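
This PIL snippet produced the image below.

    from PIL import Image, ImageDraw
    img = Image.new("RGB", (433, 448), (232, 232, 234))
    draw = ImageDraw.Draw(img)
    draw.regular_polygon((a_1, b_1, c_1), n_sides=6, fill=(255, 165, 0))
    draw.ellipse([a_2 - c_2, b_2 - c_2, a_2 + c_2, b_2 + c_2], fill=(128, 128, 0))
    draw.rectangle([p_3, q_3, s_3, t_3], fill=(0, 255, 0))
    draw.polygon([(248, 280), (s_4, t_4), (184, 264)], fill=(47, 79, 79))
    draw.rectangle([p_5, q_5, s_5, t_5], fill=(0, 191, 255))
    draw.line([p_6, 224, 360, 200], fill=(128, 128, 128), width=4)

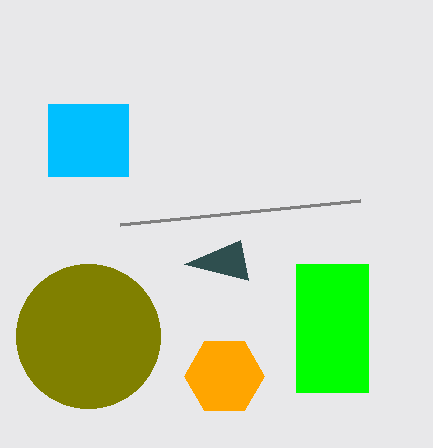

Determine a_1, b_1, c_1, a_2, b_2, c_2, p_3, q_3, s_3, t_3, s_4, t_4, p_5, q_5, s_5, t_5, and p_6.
a_1 = 224, b_1 = 376, c_1 = 40, a_2 = 88, b_2 = 336, c_2 = 72, p_3 = 296, q_3 = 264, s_3 = 368, t_3 = 392, s_4 = 240, t_4 = 240, p_5 = 48, q_5 = 104, s_5 = 128, t_5 = 176, p_6 = 120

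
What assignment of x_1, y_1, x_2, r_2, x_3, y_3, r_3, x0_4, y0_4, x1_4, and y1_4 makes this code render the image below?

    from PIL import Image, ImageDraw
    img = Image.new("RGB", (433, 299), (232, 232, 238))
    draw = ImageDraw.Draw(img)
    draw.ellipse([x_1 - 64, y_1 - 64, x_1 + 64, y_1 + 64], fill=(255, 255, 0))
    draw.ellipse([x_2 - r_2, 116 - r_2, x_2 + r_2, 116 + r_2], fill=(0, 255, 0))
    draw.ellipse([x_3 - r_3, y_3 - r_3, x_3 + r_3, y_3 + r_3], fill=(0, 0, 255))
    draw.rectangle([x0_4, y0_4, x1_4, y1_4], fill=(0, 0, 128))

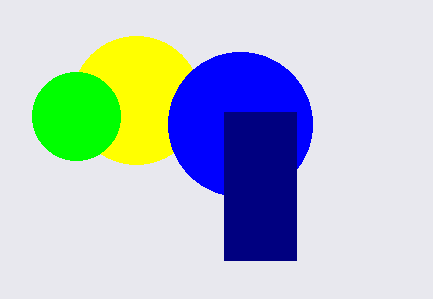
x_1 = 136
y_1 = 100
x_2 = 76
r_2 = 44
x_3 = 240
y_3 = 124
r_3 = 72
x0_4 = 224
y0_4 = 112
x1_4 = 296
y1_4 = 260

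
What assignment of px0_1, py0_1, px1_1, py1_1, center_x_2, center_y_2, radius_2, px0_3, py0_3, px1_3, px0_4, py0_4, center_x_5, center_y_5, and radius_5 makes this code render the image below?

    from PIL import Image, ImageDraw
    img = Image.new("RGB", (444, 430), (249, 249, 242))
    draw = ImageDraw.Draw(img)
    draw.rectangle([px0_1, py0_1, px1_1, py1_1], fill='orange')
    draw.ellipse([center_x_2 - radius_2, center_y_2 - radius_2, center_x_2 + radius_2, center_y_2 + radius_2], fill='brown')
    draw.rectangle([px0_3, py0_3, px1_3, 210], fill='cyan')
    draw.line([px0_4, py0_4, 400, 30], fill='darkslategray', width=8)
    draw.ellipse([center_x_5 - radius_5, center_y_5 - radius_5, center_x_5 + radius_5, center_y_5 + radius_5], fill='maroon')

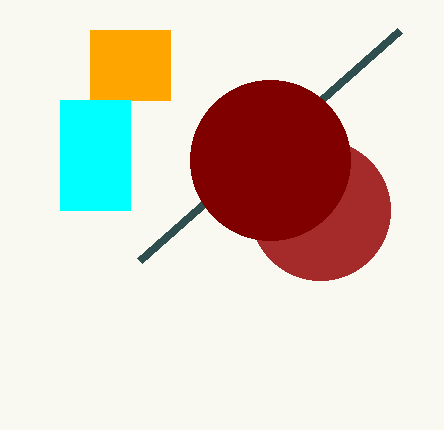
px0_1 = 90, py0_1 = 30, px1_1 = 170, py1_1 = 100, center_x_2 = 320, center_y_2 = 210, radius_2 = 70, px0_3 = 60, py0_3 = 100, px1_3 = 130, px0_4 = 140, py0_4 = 260, center_x_5 = 270, center_y_5 = 160, radius_5 = 80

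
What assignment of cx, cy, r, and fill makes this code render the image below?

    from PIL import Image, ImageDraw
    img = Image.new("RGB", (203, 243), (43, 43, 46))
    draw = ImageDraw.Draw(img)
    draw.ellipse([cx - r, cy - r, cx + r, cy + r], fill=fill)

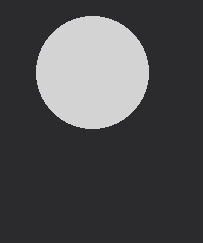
cx = 92
cy = 72
r = 56
fill = 'lightgray'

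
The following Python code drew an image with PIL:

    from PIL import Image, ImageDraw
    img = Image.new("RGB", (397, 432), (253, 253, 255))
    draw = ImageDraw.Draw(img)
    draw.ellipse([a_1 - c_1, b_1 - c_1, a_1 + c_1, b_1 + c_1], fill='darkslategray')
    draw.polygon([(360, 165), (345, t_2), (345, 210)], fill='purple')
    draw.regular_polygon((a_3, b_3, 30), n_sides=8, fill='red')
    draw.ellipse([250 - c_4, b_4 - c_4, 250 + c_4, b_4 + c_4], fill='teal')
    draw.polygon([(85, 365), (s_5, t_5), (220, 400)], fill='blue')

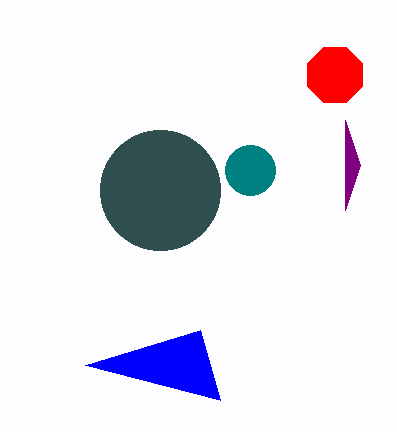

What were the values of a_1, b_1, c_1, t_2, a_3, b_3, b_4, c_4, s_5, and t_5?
a_1 = 160
b_1 = 190
c_1 = 60
t_2 = 120
a_3 = 335
b_3 = 75
b_4 = 170
c_4 = 25
s_5 = 200
t_5 = 330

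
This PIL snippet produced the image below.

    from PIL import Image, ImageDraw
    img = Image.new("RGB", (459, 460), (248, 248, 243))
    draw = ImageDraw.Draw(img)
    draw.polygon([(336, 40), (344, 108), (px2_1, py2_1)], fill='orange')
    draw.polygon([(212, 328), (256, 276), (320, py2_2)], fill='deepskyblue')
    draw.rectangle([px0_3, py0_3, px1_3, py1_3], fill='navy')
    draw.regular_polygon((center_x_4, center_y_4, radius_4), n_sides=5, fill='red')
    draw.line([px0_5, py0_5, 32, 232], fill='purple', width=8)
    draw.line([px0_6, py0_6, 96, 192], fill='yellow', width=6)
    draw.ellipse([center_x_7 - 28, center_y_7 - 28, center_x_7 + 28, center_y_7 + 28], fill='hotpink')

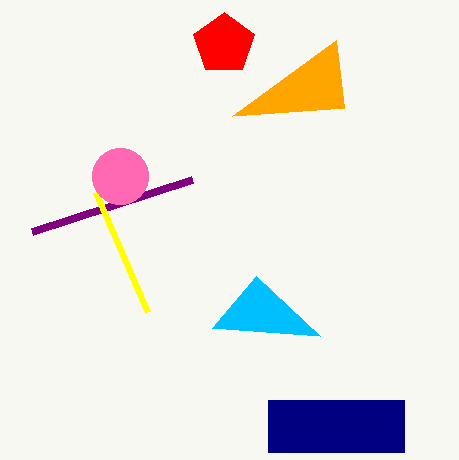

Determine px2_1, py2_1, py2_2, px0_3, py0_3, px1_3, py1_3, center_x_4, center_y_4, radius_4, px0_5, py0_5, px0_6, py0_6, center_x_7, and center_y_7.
px2_1 = 232; py2_1 = 116; py2_2 = 336; px0_3 = 268; py0_3 = 400; px1_3 = 404; py1_3 = 452; center_x_4 = 224; center_y_4 = 44; radius_4 = 32; px0_5 = 192; py0_5 = 180; px0_6 = 148; py0_6 = 312; center_x_7 = 120; center_y_7 = 176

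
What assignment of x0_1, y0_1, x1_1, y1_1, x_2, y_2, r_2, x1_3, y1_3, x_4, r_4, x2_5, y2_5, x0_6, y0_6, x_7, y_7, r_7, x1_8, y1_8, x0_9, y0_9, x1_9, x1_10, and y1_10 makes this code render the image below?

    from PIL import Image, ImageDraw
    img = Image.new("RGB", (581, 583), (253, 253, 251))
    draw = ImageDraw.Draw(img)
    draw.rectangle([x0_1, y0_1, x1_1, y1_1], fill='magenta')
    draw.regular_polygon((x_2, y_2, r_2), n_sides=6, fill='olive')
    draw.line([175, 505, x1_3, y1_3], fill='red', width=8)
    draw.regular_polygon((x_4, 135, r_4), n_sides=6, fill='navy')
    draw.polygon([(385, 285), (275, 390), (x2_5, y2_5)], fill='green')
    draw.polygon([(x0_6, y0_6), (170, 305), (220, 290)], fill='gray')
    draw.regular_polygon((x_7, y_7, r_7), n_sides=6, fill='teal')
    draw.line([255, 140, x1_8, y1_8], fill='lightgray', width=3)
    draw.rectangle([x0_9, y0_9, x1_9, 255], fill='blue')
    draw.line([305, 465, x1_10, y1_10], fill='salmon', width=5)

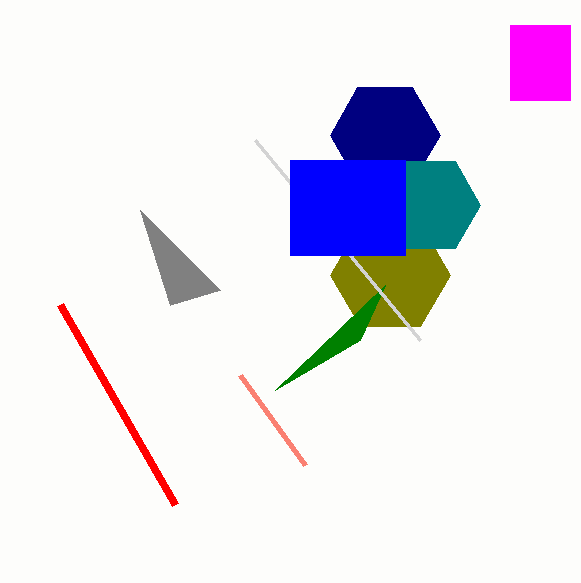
x0_1 = 510, y0_1 = 25, x1_1 = 570, y1_1 = 100, x_2 = 390, y_2 = 275, r_2 = 60, x1_3 = 60, y1_3 = 305, x_4 = 385, r_4 = 55, x2_5 = 360, y2_5 = 340, x0_6 = 140, y0_6 = 210, x_7 = 430, y_7 = 205, r_7 = 50, x1_8 = 420, y1_8 = 340, x0_9 = 290, y0_9 = 160, x1_9 = 405, x1_10 = 240, y1_10 = 375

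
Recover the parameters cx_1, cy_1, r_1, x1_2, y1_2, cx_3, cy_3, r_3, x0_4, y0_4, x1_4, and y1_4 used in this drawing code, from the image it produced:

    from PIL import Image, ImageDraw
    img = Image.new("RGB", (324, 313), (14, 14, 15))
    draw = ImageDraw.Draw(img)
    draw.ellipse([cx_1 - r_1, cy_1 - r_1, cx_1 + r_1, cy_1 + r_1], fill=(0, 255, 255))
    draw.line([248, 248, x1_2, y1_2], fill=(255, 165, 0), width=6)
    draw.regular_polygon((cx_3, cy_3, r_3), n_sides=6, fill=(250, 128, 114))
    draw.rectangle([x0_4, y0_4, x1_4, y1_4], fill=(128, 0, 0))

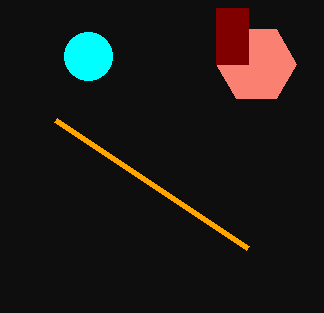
cx_1 = 88, cy_1 = 56, r_1 = 24, x1_2 = 56, y1_2 = 120, cx_3 = 256, cy_3 = 64, r_3 = 40, x0_4 = 216, y0_4 = 8, x1_4 = 248, y1_4 = 64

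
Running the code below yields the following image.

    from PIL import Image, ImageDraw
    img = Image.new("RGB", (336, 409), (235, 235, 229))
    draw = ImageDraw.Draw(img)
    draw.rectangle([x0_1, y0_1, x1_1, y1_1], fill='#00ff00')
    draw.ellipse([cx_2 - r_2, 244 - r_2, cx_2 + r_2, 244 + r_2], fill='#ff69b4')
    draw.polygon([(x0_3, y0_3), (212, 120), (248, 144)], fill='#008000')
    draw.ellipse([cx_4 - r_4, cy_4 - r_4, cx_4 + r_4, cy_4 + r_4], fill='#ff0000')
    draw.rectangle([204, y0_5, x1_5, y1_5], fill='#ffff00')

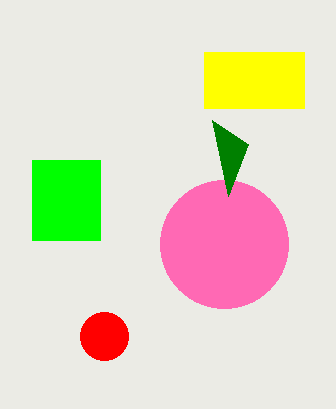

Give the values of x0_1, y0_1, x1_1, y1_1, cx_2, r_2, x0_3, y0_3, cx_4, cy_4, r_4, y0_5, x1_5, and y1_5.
x0_1 = 32, y0_1 = 160, x1_1 = 100, y1_1 = 240, cx_2 = 224, r_2 = 64, x0_3 = 228, y0_3 = 196, cx_4 = 104, cy_4 = 336, r_4 = 24, y0_5 = 52, x1_5 = 304, y1_5 = 108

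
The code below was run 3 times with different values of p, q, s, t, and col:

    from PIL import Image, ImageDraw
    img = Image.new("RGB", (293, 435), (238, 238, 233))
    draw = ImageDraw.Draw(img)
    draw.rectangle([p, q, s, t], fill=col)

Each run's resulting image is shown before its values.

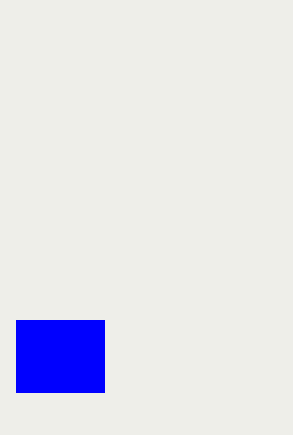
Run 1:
p = 16
q = 320
s = 104
t = 392
col = 'blue'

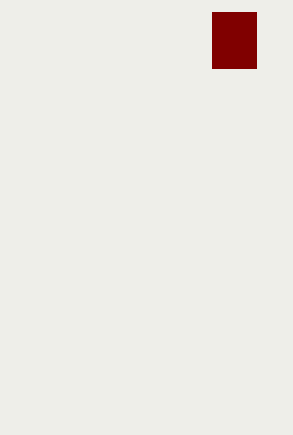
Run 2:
p = 212, q = 12, s = 256, t = 68, col = 'maroon'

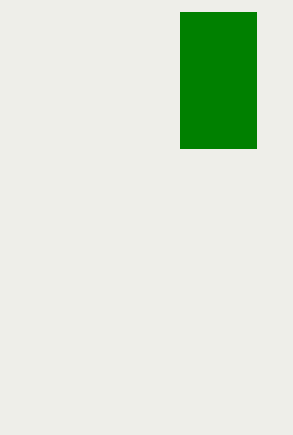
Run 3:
p = 180, q = 12, s = 256, t = 148, col = 'green'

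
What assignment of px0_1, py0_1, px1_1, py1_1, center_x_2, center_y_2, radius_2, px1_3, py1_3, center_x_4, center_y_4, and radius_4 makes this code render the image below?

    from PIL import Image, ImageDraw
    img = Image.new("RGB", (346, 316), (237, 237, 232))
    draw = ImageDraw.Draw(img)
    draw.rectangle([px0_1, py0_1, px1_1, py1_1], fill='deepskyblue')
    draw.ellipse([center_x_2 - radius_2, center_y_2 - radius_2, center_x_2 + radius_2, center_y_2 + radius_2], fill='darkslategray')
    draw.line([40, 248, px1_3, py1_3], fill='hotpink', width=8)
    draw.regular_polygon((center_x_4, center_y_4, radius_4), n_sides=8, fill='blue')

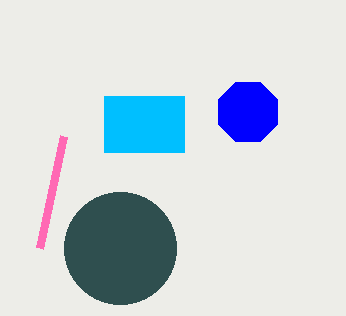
px0_1 = 104
py0_1 = 96
px1_1 = 184
py1_1 = 152
center_x_2 = 120
center_y_2 = 248
radius_2 = 56
px1_3 = 64
py1_3 = 136
center_x_4 = 248
center_y_4 = 112
radius_4 = 32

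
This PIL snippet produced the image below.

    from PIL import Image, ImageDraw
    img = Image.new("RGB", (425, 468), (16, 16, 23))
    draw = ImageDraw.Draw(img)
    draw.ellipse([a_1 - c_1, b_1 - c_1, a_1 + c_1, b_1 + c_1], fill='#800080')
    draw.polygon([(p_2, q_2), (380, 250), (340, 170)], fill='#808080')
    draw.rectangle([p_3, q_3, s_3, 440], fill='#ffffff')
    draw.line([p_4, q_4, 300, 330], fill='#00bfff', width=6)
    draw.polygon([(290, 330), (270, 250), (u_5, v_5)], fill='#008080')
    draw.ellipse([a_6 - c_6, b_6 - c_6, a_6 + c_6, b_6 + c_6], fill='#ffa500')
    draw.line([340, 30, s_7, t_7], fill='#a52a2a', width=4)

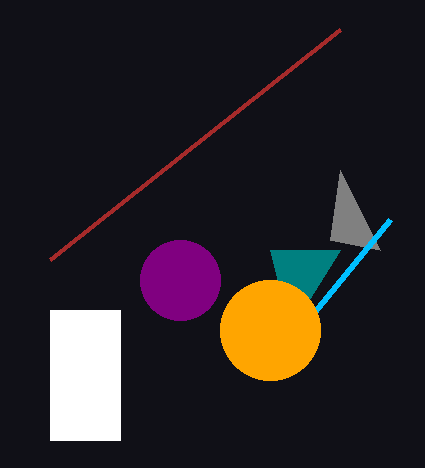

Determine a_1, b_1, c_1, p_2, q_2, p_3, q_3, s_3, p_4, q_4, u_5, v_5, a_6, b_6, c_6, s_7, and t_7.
a_1 = 180, b_1 = 280, c_1 = 40, p_2 = 330, q_2 = 240, p_3 = 50, q_3 = 310, s_3 = 120, p_4 = 390, q_4 = 220, u_5 = 340, v_5 = 250, a_6 = 270, b_6 = 330, c_6 = 50, s_7 = 50, t_7 = 260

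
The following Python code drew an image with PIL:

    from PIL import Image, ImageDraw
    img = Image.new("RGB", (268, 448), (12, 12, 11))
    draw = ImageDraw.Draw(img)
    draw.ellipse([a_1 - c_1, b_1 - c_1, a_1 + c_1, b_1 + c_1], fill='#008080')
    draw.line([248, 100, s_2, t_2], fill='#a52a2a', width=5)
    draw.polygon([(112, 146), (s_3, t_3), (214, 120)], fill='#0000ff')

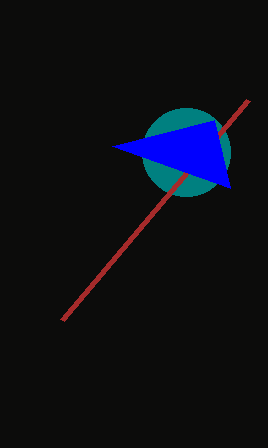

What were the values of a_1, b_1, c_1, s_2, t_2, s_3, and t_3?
a_1 = 186; b_1 = 152; c_1 = 44; s_2 = 62; t_2 = 320; s_3 = 230; t_3 = 188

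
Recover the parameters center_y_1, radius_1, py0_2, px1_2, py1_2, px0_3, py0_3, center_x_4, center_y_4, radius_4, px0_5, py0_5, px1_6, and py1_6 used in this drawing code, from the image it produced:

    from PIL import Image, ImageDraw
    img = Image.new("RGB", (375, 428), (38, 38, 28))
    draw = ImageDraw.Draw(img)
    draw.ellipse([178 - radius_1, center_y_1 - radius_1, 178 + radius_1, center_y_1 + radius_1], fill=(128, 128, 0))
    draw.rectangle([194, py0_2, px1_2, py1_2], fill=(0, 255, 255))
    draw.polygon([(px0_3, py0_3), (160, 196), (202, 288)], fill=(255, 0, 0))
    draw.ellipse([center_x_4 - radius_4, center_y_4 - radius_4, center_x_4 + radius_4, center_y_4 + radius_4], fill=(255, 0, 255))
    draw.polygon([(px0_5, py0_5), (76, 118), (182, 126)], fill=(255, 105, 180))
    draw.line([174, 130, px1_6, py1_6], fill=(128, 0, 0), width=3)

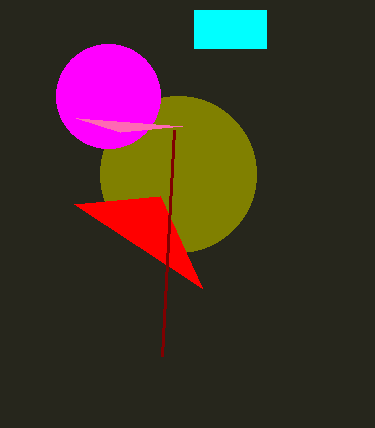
center_y_1 = 174
radius_1 = 78
py0_2 = 10
px1_2 = 266
py1_2 = 48
px0_3 = 74
py0_3 = 204
center_x_4 = 108
center_y_4 = 96
radius_4 = 52
px0_5 = 120
py0_5 = 132
px1_6 = 162
py1_6 = 356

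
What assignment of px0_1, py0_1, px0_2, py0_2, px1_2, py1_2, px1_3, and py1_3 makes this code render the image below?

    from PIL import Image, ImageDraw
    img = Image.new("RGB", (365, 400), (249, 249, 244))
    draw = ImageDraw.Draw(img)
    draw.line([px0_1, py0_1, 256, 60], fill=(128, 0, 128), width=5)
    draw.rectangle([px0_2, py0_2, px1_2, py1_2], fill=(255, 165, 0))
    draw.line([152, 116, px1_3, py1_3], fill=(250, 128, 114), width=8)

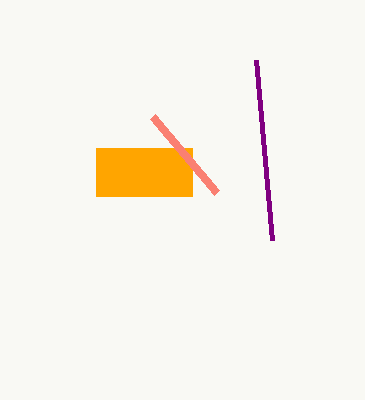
px0_1 = 272, py0_1 = 240, px0_2 = 96, py0_2 = 148, px1_2 = 192, py1_2 = 196, px1_3 = 216, py1_3 = 192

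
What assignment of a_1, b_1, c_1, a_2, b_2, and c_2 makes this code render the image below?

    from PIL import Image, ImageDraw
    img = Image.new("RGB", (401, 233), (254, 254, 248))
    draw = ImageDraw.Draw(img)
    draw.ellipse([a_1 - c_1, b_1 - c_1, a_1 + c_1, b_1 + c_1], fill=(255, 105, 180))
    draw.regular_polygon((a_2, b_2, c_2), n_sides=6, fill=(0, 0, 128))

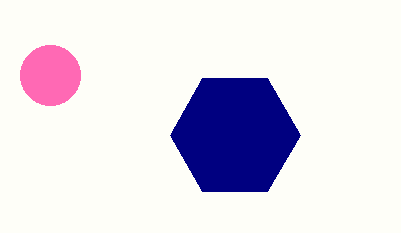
a_1 = 50
b_1 = 75
c_1 = 30
a_2 = 235
b_2 = 135
c_2 = 65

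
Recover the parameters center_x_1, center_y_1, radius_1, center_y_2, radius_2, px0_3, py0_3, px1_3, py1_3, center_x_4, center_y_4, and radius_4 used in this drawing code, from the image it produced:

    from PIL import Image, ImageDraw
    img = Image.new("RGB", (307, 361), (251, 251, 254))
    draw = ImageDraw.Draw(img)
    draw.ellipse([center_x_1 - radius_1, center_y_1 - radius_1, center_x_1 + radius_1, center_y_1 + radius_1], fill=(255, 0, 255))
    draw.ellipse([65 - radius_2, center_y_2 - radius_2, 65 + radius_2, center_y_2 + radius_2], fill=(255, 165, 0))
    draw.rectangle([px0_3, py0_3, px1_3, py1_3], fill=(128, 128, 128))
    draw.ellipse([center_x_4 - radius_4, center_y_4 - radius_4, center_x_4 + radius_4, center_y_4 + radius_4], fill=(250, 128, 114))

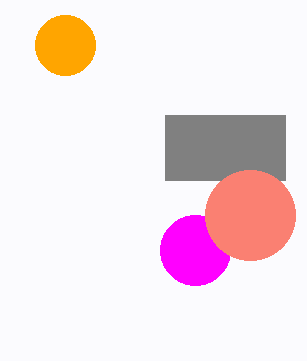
center_x_1 = 195; center_y_1 = 250; radius_1 = 35; center_y_2 = 45; radius_2 = 30; px0_3 = 165; py0_3 = 115; px1_3 = 285; py1_3 = 180; center_x_4 = 250; center_y_4 = 215; radius_4 = 45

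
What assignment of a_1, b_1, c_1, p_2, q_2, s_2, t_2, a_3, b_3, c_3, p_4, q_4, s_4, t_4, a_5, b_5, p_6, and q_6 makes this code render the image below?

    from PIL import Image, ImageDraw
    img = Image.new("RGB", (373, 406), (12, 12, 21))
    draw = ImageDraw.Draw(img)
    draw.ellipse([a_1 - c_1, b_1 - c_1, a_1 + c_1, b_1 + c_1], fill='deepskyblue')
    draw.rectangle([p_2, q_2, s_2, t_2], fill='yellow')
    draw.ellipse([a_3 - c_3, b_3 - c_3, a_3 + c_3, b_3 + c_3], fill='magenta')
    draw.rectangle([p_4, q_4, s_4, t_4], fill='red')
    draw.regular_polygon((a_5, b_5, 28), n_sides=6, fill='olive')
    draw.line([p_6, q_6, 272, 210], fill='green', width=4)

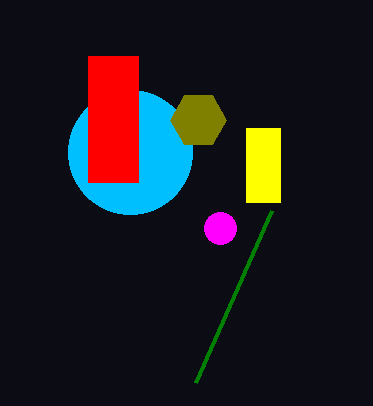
a_1 = 130
b_1 = 152
c_1 = 62
p_2 = 246
q_2 = 128
s_2 = 280
t_2 = 202
a_3 = 220
b_3 = 228
c_3 = 16
p_4 = 88
q_4 = 56
s_4 = 138
t_4 = 182
a_5 = 198
b_5 = 120
p_6 = 196
q_6 = 382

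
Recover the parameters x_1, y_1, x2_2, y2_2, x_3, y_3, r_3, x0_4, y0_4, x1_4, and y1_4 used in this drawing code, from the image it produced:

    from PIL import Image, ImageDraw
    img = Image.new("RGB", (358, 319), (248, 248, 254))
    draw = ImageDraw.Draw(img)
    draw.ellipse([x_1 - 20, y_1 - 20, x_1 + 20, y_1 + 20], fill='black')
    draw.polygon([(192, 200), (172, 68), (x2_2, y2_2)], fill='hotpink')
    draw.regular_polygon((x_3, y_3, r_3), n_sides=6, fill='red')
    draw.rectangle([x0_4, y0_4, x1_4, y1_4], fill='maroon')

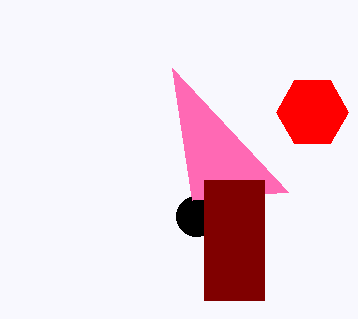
x_1 = 196
y_1 = 216
x2_2 = 288
y2_2 = 192
x_3 = 312
y_3 = 112
r_3 = 36
x0_4 = 204
y0_4 = 180
x1_4 = 264
y1_4 = 300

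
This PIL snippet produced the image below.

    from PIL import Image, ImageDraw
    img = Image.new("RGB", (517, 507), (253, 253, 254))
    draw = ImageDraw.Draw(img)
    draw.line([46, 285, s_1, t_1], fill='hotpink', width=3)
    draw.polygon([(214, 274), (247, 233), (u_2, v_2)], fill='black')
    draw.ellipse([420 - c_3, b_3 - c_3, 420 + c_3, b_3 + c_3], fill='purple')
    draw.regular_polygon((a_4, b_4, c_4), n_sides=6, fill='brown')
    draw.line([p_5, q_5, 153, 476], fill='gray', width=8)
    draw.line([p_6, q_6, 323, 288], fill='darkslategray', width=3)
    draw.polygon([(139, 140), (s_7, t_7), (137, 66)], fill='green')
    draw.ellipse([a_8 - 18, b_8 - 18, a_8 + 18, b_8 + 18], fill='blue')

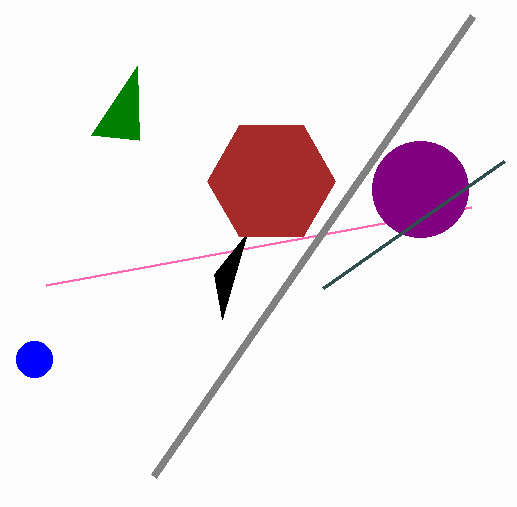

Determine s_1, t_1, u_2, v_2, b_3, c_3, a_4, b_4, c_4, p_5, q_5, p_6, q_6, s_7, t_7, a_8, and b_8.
s_1 = 471, t_1 = 207, u_2 = 222, v_2 = 319, b_3 = 189, c_3 = 48, a_4 = 271, b_4 = 181, c_4 = 64, p_5 = 472, q_5 = 16, p_6 = 504, q_6 = 161, s_7 = 91, t_7 = 135, a_8 = 34, b_8 = 359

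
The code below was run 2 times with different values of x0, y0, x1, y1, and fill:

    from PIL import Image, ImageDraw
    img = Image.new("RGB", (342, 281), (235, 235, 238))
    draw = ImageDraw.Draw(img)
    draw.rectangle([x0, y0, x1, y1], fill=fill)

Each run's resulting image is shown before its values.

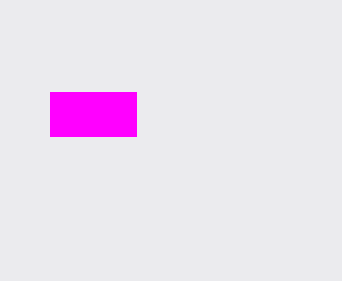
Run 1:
x0 = 50, y0 = 92, x1 = 136, y1 = 136, fill = 'magenta'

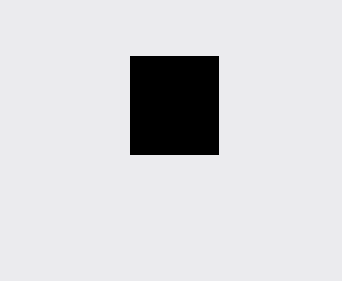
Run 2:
x0 = 130
y0 = 56
x1 = 218
y1 = 154
fill = 'black'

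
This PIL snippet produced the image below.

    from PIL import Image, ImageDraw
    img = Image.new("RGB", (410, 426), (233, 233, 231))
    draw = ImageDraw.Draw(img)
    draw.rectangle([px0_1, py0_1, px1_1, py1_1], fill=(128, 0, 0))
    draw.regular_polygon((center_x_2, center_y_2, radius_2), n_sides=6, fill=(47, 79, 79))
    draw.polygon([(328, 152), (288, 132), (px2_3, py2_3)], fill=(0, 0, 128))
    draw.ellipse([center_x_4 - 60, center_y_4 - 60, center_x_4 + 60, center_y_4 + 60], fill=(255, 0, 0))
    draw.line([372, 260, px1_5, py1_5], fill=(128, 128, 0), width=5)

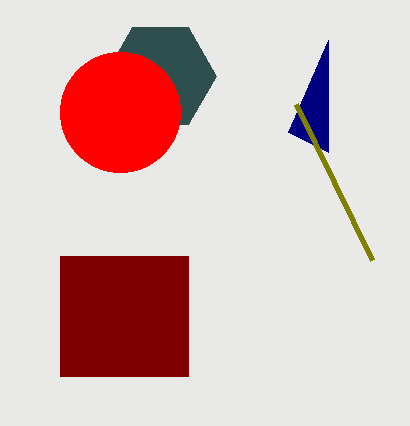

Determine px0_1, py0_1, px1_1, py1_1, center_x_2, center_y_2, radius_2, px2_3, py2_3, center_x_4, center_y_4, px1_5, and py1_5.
px0_1 = 60; py0_1 = 256; px1_1 = 188; py1_1 = 376; center_x_2 = 160; center_y_2 = 76; radius_2 = 56; px2_3 = 328; py2_3 = 40; center_x_4 = 120; center_y_4 = 112; px1_5 = 296; py1_5 = 104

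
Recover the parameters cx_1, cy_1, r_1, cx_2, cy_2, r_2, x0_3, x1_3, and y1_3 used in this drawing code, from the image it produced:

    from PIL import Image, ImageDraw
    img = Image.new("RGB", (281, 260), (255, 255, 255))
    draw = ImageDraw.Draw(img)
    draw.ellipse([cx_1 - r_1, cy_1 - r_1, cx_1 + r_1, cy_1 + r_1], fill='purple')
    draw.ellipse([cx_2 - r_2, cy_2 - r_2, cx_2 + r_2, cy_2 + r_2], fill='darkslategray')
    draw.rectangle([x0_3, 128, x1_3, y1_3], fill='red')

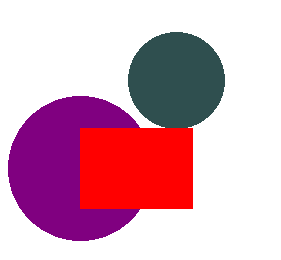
cx_1 = 80, cy_1 = 168, r_1 = 72, cx_2 = 176, cy_2 = 80, r_2 = 48, x0_3 = 80, x1_3 = 192, y1_3 = 208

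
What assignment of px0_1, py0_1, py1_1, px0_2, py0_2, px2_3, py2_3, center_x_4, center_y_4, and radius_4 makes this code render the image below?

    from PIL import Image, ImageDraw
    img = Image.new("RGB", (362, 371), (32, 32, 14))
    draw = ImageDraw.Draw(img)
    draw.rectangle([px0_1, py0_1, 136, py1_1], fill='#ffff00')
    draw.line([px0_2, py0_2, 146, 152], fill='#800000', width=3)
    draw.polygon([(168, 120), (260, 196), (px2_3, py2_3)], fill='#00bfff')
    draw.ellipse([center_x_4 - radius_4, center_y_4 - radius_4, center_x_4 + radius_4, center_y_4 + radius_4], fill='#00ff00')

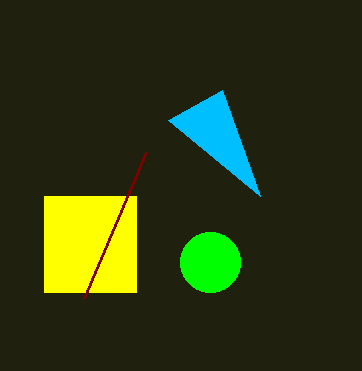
px0_1 = 44
py0_1 = 196
py1_1 = 292
px0_2 = 84
py0_2 = 298
px2_3 = 222
py2_3 = 90
center_x_4 = 210
center_y_4 = 262
radius_4 = 30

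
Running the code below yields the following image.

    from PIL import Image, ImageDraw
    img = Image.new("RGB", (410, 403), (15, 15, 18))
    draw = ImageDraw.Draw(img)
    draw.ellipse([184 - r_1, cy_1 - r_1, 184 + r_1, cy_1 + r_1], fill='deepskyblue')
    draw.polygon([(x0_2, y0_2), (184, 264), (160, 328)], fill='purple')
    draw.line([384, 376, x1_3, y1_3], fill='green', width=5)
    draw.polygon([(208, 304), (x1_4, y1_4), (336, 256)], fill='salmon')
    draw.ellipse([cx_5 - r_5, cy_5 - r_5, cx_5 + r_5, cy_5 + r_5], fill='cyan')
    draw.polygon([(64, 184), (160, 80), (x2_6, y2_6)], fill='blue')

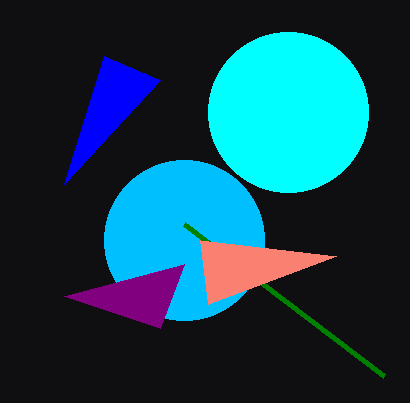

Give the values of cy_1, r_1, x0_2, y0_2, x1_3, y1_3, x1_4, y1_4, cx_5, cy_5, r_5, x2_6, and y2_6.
cy_1 = 240; r_1 = 80; x0_2 = 64; y0_2 = 296; x1_3 = 184; y1_3 = 224; x1_4 = 200; y1_4 = 240; cx_5 = 288; cy_5 = 112; r_5 = 80; x2_6 = 104; y2_6 = 56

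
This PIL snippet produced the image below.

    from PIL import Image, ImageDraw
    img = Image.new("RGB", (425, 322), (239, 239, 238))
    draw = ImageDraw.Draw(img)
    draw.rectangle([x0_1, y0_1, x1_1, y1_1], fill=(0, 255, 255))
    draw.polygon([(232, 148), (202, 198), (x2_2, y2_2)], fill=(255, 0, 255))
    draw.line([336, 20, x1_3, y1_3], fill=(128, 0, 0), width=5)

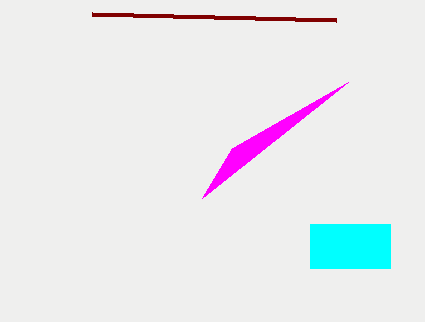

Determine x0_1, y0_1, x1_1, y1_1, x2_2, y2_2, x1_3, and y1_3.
x0_1 = 310, y0_1 = 224, x1_1 = 390, y1_1 = 268, x2_2 = 348, y2_2 = 82, x1_3 = 92, y1_3 = 14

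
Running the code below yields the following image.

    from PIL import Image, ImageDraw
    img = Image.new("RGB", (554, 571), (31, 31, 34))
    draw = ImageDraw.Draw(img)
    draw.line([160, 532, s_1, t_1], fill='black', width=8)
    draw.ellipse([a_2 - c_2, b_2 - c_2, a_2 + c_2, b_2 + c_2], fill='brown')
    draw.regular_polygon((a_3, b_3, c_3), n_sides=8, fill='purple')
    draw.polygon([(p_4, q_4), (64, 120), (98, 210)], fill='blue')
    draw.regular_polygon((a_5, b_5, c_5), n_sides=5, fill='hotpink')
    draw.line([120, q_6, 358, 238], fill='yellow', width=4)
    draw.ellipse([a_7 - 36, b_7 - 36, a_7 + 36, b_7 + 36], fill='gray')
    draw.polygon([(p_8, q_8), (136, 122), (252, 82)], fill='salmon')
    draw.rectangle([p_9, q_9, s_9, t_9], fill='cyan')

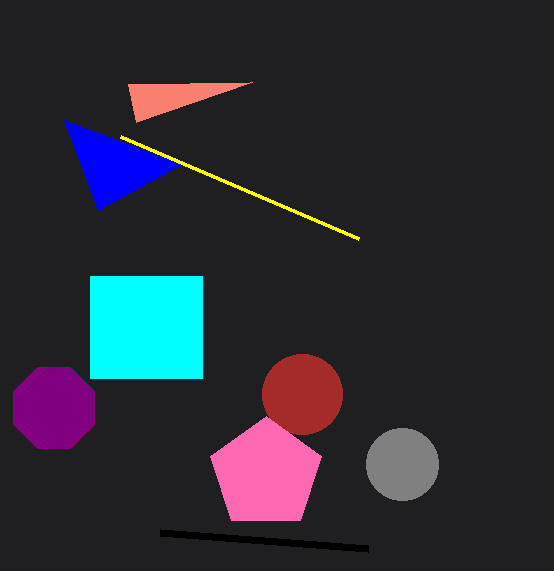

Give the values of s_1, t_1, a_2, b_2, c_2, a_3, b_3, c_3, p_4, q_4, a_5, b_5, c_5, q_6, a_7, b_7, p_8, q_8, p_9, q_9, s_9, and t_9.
s_1 = 368; t_1 = 548; a_2 = 302; b_2 = 394; c_2 = 40; a_3 = 54; b_3 = 408; c_3 = 44; p_4 = 182; q_4 = 164; a_5 = 266; b_5 = 474; c_5 = 58; q_6 = 136; a_7 = 402; b_7 = 464; p_8 = 128; q_8 = 84; p_9 = 90; q_9 = 276; s_9 = 202; t_9 = 378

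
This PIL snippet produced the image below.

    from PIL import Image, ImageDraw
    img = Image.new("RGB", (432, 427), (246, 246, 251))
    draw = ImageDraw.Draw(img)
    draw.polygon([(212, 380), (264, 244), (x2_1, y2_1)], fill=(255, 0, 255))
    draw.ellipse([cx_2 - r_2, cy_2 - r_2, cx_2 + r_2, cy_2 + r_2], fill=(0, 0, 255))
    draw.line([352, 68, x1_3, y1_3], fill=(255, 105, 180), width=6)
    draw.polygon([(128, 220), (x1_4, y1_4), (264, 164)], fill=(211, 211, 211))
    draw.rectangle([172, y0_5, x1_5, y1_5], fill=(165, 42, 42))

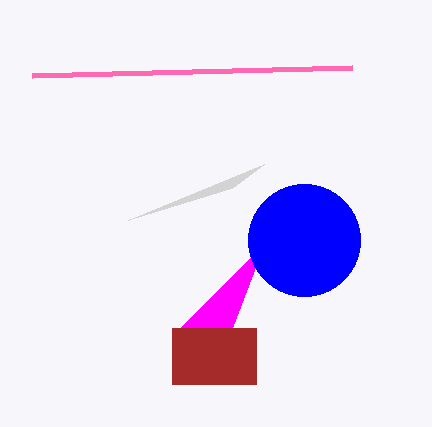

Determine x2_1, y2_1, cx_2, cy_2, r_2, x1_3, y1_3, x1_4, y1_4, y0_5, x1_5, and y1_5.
x2_1 = 180
y2_1 = 328
cx_2 = 304
cy_2 = 240
r_2 = 56
x1_3 = 32
y1_3 = 76
x1_4 = 232
y1_4 = 188
y0_5 = 328
x1_5 = 256
y1_5 = 384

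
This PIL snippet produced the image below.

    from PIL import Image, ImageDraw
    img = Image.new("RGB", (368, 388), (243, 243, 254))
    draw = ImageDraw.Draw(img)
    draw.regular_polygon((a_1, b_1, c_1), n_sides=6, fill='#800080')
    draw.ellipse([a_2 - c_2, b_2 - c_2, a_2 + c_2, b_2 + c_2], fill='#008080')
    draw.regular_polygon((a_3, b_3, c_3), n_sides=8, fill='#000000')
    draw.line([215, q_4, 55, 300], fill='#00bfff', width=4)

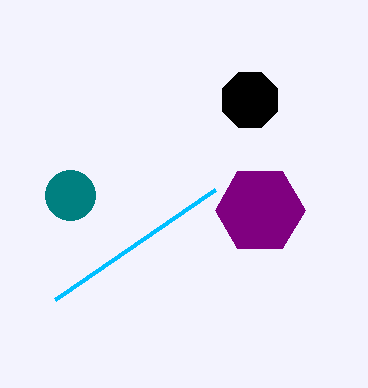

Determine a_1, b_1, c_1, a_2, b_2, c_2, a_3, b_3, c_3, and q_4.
a_1 = 260; b_1 = 210; c_1 = 45; a_2 = 70; b_2 = 195; c_2 = 25; a_3 = 250; b_3 = 100; c_3 = 30; q_4 = 190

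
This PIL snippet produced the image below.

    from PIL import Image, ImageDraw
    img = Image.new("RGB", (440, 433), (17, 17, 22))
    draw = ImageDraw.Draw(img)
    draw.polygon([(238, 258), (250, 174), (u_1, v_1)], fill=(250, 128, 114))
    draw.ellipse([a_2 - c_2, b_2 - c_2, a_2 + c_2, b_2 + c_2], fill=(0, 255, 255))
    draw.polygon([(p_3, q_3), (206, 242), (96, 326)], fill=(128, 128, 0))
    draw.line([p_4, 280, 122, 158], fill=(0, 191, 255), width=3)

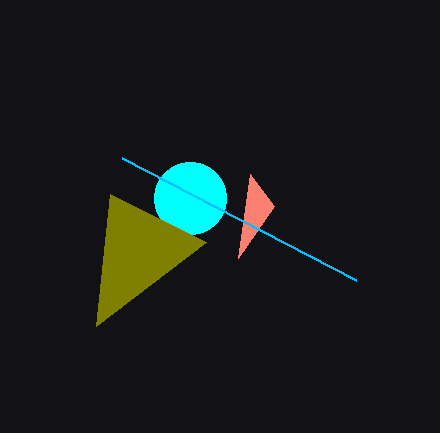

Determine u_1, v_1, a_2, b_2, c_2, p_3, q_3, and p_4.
u_1 = 274, v_1 = 206, a_2 = 190, b_2 = 198, c_2 = 36, p_3 = 110, q_3 = 194, p_4 = 356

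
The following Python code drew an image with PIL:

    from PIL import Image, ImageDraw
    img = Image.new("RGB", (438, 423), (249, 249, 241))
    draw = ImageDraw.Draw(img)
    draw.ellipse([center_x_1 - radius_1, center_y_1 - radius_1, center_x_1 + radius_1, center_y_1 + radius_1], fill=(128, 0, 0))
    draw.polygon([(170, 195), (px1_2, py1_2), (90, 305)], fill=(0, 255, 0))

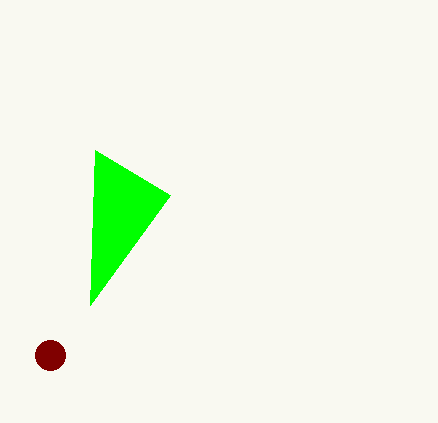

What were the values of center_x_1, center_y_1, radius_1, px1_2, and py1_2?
center_x_1 = 50, center_y_1 = 355, radius_1 = 15, px1_2 = 95, py1_2 = 150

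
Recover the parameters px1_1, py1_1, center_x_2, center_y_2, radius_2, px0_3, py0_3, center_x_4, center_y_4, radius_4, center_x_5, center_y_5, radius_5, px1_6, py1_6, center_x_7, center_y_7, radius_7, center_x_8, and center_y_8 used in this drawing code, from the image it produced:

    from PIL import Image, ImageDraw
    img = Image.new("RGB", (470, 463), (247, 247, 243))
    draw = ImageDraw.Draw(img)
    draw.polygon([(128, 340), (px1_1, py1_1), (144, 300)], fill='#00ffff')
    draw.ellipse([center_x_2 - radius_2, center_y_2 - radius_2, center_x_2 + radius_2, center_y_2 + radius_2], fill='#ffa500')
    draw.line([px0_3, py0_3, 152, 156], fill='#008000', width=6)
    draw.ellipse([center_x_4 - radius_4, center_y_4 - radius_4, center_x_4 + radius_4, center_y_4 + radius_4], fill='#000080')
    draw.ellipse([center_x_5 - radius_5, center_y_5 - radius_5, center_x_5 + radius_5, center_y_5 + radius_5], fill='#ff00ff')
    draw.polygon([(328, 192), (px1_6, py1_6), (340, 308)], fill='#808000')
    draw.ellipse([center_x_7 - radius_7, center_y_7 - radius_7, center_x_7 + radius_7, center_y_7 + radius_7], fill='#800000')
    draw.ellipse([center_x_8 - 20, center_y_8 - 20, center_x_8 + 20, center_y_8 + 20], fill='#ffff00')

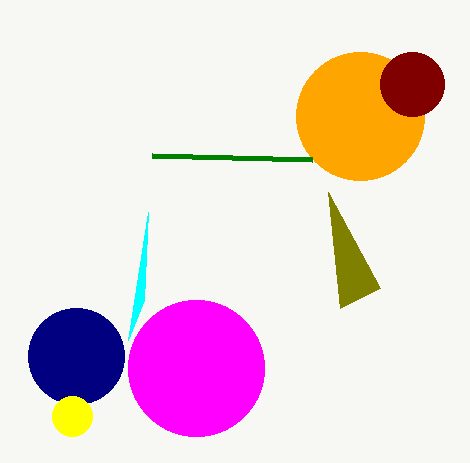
px1_1 = 148, py1_1 = 212, center_x_2 = 360, center_y_2 = 116, radius_2 = 64, px0_3 = 312, py0_3 = 160, center_x_4 = 76, center_y_4 = 356, radius_4 = 48, center_x_5 = 196, center_y_5 = 368, radius_5 = 68, px1_6 = 380, py1_6 = 288, center_x_7 = 412, center_y_7 = 84, radius_7 = 32, center_x_8 = 72, center_y_8 = 416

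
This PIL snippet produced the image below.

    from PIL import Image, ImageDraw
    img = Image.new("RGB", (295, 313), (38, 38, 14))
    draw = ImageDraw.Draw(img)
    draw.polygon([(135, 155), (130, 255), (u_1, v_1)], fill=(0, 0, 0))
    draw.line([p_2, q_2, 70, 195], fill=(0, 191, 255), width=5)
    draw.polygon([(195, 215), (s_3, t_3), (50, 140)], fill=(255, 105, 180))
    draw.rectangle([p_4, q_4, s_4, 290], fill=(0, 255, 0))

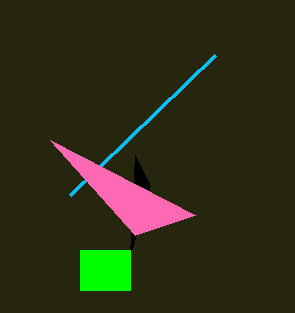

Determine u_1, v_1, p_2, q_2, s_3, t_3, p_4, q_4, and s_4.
u_1 = 150, v_1 = 185, p_2 = 215, q_2 = 55, s_3 = 135, t_3 = 235, p_4 = 80, q_4 = 250, s_4 = 130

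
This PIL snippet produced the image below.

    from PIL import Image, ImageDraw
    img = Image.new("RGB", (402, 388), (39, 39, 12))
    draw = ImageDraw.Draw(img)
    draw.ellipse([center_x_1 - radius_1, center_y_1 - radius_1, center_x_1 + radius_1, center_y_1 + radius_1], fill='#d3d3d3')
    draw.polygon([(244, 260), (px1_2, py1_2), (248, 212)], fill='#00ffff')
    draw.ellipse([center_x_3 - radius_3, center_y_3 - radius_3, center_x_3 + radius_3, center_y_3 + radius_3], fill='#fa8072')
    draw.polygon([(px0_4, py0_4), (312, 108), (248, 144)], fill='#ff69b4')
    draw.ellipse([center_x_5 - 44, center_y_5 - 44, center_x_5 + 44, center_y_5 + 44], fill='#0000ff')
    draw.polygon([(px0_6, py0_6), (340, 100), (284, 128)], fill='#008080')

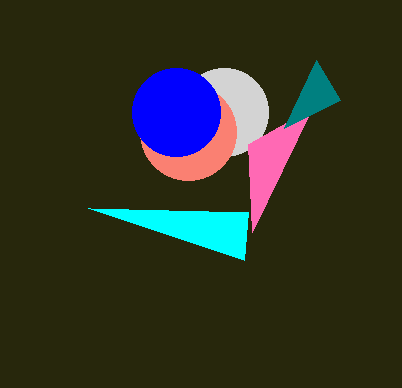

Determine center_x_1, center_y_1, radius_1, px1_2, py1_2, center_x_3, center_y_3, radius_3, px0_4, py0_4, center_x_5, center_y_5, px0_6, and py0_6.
center_x_1 = 224; center_y_1 = 112; radius_1 = 44; px1_2 = 88; py1_2 = 208; center_x_3 = 188; center_y_3 = 132; radius_3 = 48; px0_4 = 252; py0_4 = 232; center_x_5 = 176; center_y_5 = 112; px0_6 = 316; py0_6 = 60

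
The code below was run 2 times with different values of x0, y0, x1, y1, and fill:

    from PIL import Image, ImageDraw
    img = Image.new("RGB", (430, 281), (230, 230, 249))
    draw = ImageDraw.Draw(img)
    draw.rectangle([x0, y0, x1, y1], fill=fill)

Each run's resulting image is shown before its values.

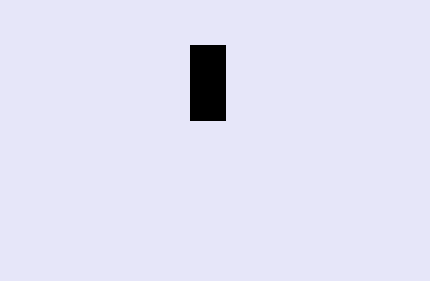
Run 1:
x0 = 190
y0 = 45
x1 = 225
y1 = 120
fill = 'black'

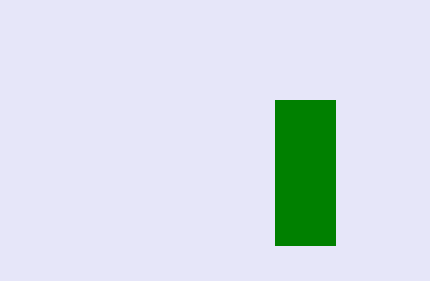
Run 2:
x0 = 275
y0 = 100
x1 = 335
y1 = 245
fill = 'green'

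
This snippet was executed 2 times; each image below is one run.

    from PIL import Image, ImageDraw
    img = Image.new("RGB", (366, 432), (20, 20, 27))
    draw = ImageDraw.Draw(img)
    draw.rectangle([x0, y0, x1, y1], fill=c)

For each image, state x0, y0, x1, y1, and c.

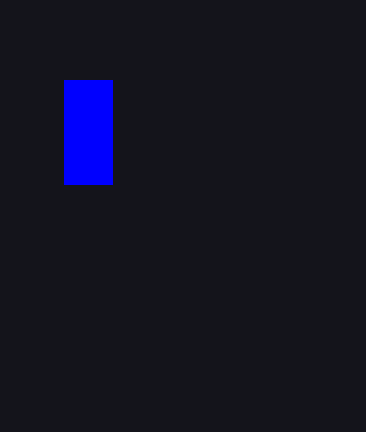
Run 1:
x0 = 64, y0 = 80, x1 = 112, y1 = 184, c = 'blue'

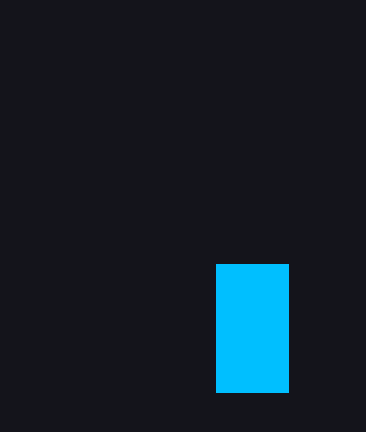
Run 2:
x0 = 216; y0 = 264; x1 = 288; y1 = 392; c = 'deepskyblue'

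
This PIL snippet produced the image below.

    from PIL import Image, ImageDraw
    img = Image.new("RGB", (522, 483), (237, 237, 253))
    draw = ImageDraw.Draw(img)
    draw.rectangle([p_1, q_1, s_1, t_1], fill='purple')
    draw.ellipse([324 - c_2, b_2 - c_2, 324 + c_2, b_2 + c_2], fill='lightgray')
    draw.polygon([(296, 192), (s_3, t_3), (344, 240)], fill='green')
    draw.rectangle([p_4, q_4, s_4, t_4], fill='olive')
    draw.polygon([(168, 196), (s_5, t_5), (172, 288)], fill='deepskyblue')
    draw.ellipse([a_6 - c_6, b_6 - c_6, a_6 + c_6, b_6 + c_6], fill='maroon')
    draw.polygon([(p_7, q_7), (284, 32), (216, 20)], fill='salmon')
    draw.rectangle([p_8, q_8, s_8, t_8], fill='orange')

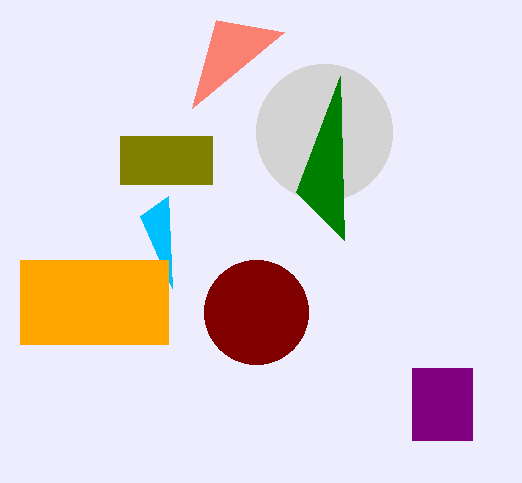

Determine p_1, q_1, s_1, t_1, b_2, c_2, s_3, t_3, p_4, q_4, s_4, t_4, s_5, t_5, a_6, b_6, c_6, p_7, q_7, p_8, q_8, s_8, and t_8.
p_1 = 412, q_1 = 368, s_1 = 472, t_1 = 440, b_2 = 132, c_2 = 68, s_3 = 340, t_3 = 76, p_4 = 120, q_4 = 136, s_4 = 212, t_4 = 184, s_5 = 140, t_5 = 216, a_6 = 256, b_6 = 312, c_6 = 52, p_7 = 192, q_7 = 108, p_8 = 20, q_8 = 260, s_8 = 168, t_8 = 344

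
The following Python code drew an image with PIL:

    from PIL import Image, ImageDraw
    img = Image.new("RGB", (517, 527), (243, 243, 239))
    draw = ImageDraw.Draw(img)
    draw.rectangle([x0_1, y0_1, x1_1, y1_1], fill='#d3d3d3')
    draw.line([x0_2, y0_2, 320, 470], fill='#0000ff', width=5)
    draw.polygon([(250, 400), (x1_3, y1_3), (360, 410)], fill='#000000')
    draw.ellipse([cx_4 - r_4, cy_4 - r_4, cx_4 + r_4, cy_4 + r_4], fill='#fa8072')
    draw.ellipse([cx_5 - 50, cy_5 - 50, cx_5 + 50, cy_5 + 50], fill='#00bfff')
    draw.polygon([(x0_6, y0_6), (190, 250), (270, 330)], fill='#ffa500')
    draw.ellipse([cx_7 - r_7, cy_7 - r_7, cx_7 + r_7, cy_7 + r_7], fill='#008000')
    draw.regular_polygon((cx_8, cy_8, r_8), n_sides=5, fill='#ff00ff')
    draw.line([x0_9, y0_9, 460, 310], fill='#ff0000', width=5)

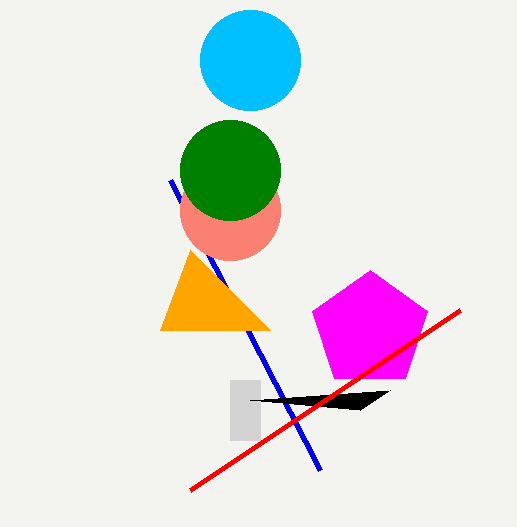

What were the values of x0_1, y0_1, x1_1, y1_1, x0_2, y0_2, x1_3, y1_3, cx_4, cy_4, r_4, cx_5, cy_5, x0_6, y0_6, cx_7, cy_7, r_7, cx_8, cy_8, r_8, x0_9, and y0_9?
x0_1 = 230; y0_1 = 380; x1_1 = 260; y1_1 = 440; x0_2 = 170; y0_2 = 180; x1_3 = 390; y1_3 = 390; cx_4 = 230; cy_4 = 210; r_4 = 50; cx_5 = 250; cy_5 = 60; x0_6 = 160; y0_6 = 330; cx_7 = 230; cy_7 = 170; r_7 = 50; cx_8 = 370; cy_8 = 330; r_8 = 60; x0_9 = 190; y0_9 = 490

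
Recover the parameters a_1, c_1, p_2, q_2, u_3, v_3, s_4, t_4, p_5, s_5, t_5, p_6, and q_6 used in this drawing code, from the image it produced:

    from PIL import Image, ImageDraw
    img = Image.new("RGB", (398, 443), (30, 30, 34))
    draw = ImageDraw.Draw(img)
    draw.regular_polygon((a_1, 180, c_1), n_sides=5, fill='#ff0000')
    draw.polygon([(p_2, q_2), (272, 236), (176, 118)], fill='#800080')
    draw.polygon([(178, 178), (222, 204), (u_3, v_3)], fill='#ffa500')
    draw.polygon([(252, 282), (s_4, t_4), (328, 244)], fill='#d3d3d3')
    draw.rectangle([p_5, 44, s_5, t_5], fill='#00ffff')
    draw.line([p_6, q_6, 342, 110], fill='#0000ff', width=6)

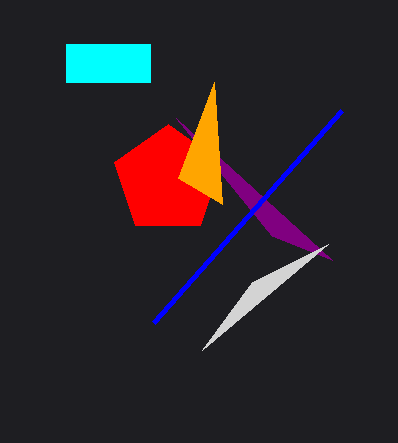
a_1 = 168; c_1 = 56; p_2 = 332; q_2 = 260; u_3 = 214; v_3 = 82; s_4 = 202; t_4 = 350; p_5 = 66; s_5 = 150; t_5 = 82; p_6 = 154; q_6 = 322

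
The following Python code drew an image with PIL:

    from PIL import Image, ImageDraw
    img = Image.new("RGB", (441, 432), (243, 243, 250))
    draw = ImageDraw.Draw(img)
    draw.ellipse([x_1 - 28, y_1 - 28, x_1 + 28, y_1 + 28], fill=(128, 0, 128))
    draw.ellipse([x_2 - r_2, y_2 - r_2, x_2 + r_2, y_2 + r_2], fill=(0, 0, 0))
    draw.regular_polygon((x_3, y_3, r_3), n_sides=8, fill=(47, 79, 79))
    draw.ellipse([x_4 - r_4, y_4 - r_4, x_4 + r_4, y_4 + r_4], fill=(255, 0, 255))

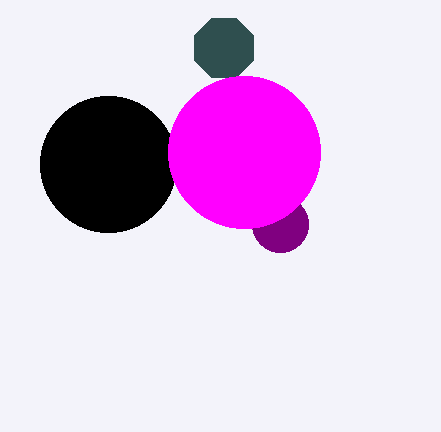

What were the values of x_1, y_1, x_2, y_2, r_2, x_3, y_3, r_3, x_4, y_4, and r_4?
x_1 = 280, y_1 = 224, x_2 = 108, y_2 = 164, r_2 = 68, x_3 = 224, y_3 = 48, r_3 = 32, x_4 = 244, y_4 = 152, r_4 = 76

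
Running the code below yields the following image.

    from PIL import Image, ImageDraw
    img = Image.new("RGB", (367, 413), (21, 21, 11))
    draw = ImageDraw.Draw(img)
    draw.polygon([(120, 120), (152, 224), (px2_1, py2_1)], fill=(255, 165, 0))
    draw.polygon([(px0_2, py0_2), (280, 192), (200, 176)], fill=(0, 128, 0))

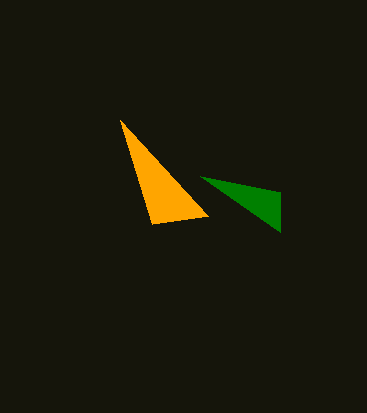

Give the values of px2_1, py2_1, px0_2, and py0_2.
px2_1 = 208; py2_1 = 216; px0_2 = 280; py0_2 = 232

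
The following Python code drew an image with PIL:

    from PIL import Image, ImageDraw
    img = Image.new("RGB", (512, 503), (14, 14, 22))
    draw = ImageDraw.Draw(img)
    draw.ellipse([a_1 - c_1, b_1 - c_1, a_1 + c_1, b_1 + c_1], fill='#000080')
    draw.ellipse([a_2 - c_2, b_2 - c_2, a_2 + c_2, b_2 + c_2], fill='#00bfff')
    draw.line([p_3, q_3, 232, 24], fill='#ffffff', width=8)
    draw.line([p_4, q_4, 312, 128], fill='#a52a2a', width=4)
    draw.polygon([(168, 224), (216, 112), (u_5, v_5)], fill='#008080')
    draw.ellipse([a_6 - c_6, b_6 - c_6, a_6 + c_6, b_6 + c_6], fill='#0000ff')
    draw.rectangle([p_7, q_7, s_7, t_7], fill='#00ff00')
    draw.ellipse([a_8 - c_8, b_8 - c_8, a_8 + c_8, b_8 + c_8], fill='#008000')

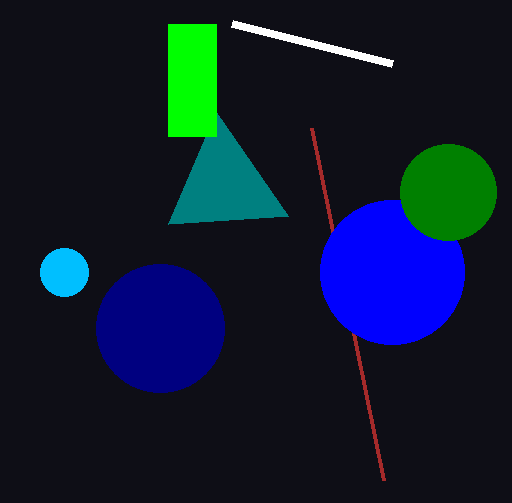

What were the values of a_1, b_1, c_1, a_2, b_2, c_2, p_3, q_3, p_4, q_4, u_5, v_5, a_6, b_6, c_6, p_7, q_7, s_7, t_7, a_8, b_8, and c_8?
a_1 = 160; b_1 = 328; c_1 = 64; a_2 = 64; b_2 = 272; c_2 = 24; p_3 = 392; q_3 = 64; p_4 = 384; q_4 = 480; u_5 = 288; v_5 = 216; a_6 = 392; b_6 = 272; c_6 = 72; p_7 = 168; q_7 = 24; s_7 = 216; t_7 = 136; a_8 = 448; b_8 = 192; c_8 = 48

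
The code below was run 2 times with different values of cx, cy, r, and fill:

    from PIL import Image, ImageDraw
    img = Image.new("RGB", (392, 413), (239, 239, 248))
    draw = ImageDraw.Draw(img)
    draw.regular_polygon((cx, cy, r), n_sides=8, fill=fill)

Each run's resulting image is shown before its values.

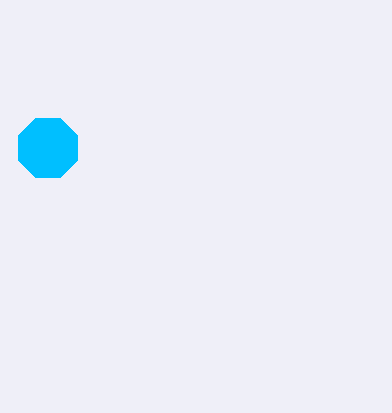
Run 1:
cx = 48; cy = 148; r = 32; fill = 'deepskyblue'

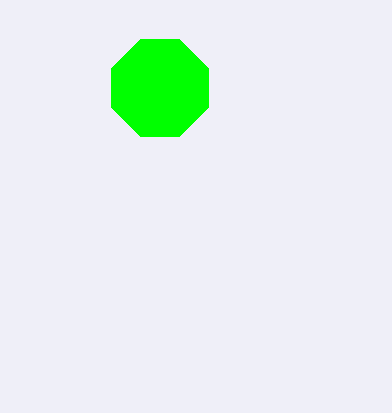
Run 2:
cx = 160
cy = 88
r = 52
fill = 'lime'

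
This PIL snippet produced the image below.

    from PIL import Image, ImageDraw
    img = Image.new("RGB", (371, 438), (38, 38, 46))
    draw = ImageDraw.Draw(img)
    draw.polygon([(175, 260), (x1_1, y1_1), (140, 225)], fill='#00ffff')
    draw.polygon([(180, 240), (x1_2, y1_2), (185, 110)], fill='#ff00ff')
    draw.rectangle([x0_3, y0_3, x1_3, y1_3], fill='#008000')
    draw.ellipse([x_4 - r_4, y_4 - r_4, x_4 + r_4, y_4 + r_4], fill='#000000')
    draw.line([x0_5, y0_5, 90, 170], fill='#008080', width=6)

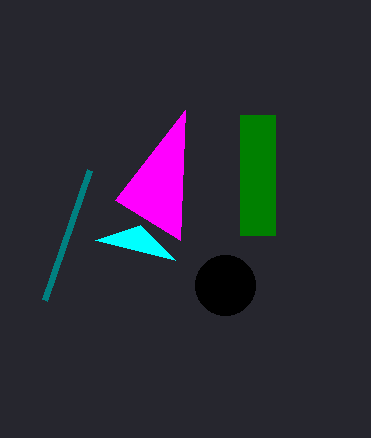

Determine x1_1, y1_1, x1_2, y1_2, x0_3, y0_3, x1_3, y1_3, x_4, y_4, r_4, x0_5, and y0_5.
x1_1 = 95; y1_1 = 240; x1_2 = 115; y1_2 = 200; x0_3 = 240; y0_3 = 115; x1_3 = 275; y1_3 = 235; x_4 = 225; y_4 = 285; r_4 = 30; x0_5 = 45; y0_5 = 300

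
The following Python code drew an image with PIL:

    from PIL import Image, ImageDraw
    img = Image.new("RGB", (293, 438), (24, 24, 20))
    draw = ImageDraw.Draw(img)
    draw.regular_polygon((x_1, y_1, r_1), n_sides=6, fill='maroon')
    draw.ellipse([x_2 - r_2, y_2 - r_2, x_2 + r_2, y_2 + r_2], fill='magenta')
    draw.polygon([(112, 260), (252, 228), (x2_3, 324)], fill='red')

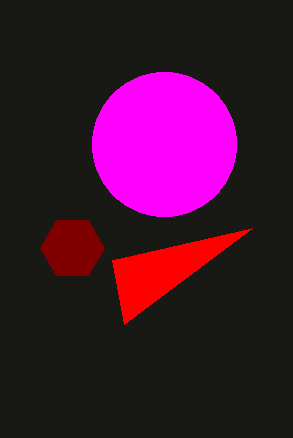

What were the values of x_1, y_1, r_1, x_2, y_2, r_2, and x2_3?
x_1 = 72; y_1 = 248; r_1 = 32; x_2 = 164; y_2 = 144; r_2 = 72; x2_3 = 124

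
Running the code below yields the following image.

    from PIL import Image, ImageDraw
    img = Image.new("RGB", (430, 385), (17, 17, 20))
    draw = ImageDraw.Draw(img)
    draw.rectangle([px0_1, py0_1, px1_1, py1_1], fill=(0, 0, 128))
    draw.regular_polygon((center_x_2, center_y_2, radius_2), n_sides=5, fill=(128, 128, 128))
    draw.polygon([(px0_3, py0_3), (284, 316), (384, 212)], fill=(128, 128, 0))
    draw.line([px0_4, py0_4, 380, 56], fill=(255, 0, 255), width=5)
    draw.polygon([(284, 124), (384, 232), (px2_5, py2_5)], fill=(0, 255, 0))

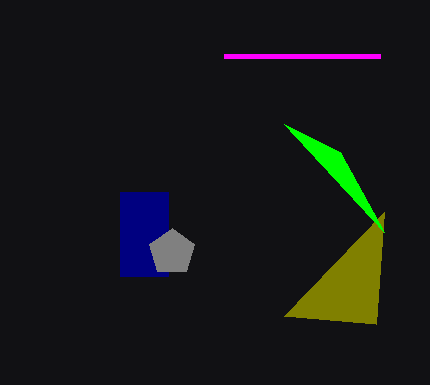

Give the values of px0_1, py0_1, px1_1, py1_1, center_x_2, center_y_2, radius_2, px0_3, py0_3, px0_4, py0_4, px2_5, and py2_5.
px0_1 = 120; py0_1 = 192; px1_1 = 168; py1_1 = 276; center_x_2 = 172; center_y_2 = 252; radius_2 = 24; px0_3 = 376; py0_3 = 324; px0_4 = 224; py0_4 = 56; px2_5 = 340; py2_5 = 152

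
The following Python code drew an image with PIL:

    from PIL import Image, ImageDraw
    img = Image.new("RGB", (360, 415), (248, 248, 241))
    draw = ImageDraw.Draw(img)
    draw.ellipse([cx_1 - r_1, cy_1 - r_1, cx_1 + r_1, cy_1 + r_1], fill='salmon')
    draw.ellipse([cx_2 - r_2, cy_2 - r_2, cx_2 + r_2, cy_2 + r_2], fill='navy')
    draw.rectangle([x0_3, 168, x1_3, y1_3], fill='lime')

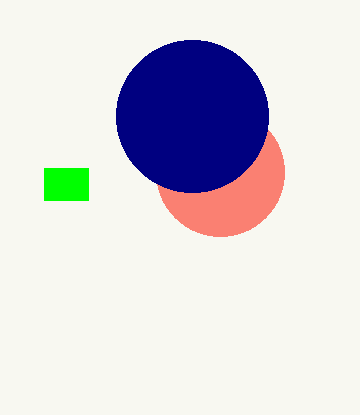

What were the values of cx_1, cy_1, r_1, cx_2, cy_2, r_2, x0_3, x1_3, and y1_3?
cx_1 = 220; cy_1 = 172; r_1 = 64; cx_2 = 192; cy_2 = 116; r_2 = 76; x0_3 = 44; x1_3 = 88; y1_3 = 200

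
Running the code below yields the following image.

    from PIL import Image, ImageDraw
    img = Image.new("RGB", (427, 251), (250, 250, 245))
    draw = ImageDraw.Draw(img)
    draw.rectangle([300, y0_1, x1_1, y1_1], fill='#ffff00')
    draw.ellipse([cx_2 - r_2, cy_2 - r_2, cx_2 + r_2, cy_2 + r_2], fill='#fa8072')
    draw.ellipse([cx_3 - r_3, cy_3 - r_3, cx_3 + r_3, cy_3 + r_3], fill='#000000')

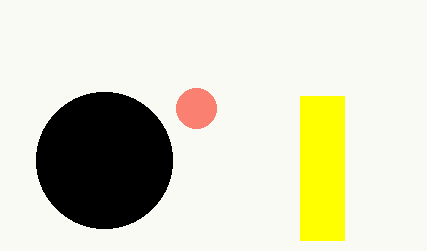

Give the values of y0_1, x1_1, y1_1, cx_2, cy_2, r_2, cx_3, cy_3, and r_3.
y0_1 = 96
x1_1 = 344
y1_1 = 240
cx_2 = 196
cy_2 = 108
r_2 = 20
cx_3 = 104
cy_3 = 160
r_3 = 68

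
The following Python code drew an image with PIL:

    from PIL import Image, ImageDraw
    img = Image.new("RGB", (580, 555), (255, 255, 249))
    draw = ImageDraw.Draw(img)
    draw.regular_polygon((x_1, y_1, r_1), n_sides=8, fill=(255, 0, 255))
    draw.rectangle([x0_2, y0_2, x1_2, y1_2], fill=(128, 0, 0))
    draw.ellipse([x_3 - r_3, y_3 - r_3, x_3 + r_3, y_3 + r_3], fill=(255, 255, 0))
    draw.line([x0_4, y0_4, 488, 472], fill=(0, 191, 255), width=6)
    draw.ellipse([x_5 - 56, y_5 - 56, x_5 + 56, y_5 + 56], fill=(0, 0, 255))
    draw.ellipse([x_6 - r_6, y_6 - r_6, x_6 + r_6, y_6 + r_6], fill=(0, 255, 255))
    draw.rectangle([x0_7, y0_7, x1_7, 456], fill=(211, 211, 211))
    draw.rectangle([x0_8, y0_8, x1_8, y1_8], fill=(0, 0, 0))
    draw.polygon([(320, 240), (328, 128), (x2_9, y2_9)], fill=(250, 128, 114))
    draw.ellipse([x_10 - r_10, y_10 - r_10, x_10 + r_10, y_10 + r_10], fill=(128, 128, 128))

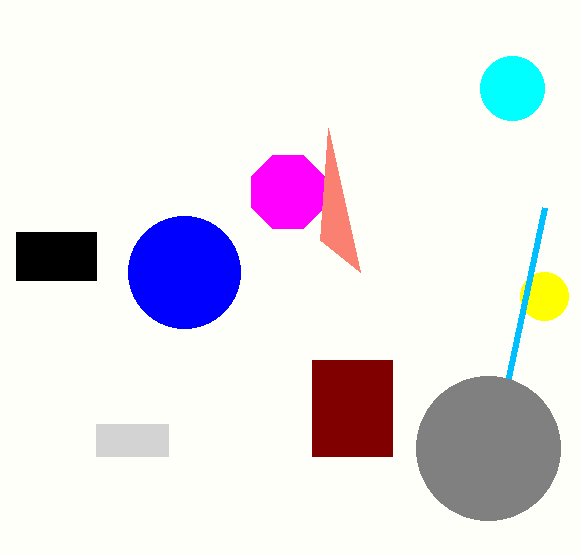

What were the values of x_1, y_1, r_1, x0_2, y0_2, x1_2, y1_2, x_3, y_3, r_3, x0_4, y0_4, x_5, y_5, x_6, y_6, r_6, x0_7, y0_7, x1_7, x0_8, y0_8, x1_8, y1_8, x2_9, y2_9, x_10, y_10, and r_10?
x_1 = 288
y_1 = 192
r_1 = 40
x0_2 = 312
y0_2 = 360
x1_2 = 392
y1_2 = 456
x_3 = 544
y_3 = 296
r_3 = 24
x0_4 = 544
y0_4 = 208
x_5 = 184
y_5 = 272
x_6 = 512
y_6 = 88
r_6 = 32
x0_7 = 96
y0_7 = 424
x1_7 = 168
x0_8 = 16
y0_8 = 232
x1_8 = 96
y1_8 = 280
x2_9 = 360
y2_9 = 272
x_10 = 488
y_10 = 448
r_10 = 72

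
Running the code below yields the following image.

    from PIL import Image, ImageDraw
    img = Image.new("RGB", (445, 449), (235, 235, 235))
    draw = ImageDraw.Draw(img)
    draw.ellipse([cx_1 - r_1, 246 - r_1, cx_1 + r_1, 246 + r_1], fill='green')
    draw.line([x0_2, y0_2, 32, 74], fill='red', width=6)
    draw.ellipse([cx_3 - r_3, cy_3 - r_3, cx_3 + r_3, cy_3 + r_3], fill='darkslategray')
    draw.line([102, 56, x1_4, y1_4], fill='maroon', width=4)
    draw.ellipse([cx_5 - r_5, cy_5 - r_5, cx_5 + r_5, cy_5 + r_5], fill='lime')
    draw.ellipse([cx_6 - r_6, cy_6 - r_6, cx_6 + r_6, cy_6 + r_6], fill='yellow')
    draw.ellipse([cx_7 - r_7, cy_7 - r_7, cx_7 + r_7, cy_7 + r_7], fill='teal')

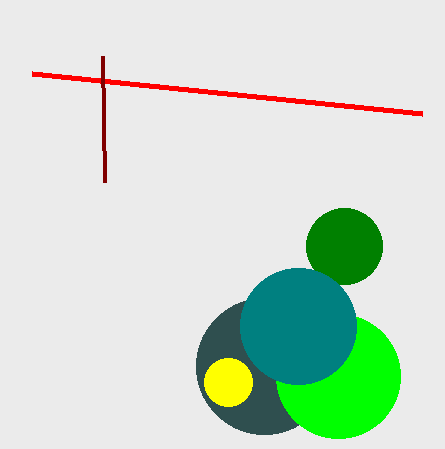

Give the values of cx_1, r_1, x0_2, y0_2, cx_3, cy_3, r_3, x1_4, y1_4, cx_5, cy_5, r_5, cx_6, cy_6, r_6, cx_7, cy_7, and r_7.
cx_1 = 344; r_1 = 38; x0_2 = 422; y0_2 = 114; cx_3 = 264; cy_3 = 366; r_3 = 68; x1_4 = 104; y1_4 = 182; cx_5 = 338; cy_5 = 376; r_5 = 62; cx_6 = 228; cy_6 = 382; r_6 = 24; cx_7 = 298; cy_7 = 326; r_7 = 58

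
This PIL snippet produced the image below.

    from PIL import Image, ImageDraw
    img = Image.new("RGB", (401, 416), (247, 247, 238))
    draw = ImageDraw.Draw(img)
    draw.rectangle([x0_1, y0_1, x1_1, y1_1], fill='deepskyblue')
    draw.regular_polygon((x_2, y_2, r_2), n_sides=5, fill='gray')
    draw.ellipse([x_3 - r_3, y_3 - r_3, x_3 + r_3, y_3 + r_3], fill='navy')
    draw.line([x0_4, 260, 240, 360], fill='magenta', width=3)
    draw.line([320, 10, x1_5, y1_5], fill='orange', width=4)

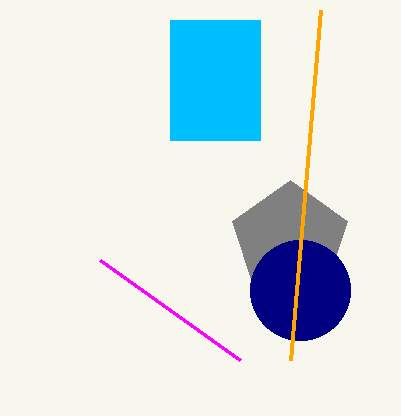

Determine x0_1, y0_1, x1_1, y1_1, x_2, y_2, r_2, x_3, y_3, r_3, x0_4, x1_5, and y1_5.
x0_1 = 170
y0_1 = 20
x1_1 = 260
y1_1 = 140
x_2 = 290
y_2 = 240
r_2 = 60
x_3 = 300
y_3 = 290
r_3 = 50
x0_4 = 100
x1_5 = 290
y1_5 = 360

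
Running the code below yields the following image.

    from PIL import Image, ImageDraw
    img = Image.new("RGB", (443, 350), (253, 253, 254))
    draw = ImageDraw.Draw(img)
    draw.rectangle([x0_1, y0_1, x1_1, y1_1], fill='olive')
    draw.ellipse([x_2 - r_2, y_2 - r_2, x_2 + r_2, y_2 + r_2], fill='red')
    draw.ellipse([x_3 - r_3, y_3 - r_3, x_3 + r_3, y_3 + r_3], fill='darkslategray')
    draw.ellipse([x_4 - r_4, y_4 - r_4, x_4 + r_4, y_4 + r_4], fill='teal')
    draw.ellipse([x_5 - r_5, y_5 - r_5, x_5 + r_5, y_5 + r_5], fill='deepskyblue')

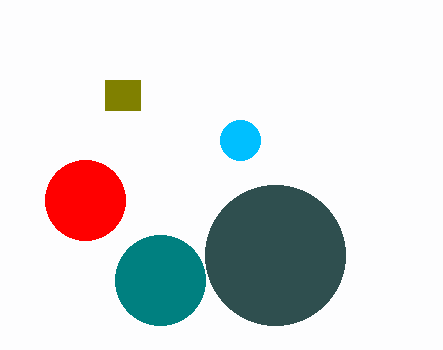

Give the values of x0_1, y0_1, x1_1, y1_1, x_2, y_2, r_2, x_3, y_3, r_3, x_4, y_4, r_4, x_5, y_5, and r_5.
x0_1 = 105; y0_1 = 80; x1_1 = 140; y1_1 = 110; x_2 = 85; y_2 = 200; r_2 = 40; x_3 = 275; y_3 = 255; r_3 = 70; x_4 = 160; y_4 = 280; r_4 = 45; x_5 = 240; y_5 = 140; r_5 = 20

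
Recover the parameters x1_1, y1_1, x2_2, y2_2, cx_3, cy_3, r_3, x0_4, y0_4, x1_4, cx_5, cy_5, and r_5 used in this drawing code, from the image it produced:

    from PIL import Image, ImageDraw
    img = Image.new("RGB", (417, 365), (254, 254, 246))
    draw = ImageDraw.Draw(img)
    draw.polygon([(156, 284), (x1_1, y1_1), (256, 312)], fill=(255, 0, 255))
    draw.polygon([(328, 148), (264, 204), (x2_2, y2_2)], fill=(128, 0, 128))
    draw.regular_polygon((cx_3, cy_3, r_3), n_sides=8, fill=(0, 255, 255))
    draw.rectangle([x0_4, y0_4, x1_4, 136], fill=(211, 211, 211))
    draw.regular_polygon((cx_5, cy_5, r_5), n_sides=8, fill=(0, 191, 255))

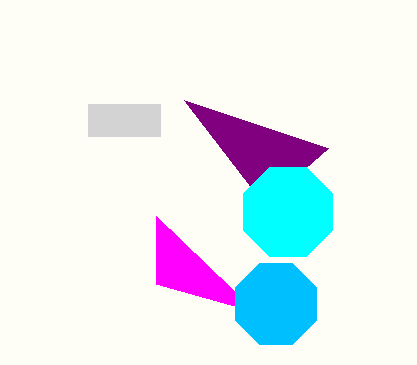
x1_1 = 156
y1_1 = 216
x2_2 = 184
y2_2 = 100
cx_3 = 288
cy_3 = 212
r_3 = 48
x0_4 = 88
y0_4 = 104
x1_4 = 160
cx_5 = 276
cy_5 = 304
r_5 = 44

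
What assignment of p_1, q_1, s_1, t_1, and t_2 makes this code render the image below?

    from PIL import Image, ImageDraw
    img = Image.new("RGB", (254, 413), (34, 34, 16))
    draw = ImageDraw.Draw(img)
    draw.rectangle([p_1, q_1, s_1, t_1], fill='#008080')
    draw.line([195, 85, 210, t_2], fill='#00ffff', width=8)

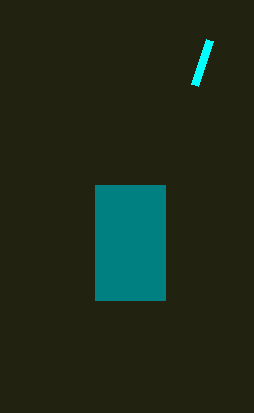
p_1 = 95
q_1 = 185
s_1 = 165
t_1 = 300
t_2 = 40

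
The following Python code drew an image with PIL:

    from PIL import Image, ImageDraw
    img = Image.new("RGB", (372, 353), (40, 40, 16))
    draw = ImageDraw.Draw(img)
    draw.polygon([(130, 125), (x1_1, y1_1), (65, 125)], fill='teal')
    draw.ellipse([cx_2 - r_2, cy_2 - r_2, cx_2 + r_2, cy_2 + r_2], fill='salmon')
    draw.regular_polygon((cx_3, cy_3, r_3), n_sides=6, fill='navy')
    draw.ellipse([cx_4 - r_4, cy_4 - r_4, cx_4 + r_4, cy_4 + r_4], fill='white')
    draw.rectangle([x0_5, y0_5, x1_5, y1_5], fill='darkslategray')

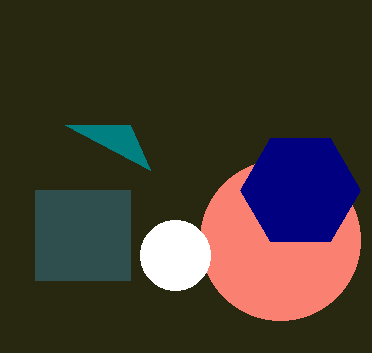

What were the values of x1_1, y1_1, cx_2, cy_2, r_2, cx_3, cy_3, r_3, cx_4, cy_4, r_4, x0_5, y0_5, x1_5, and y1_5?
x1_1 = 150, y1_1 = 170, cx_2 = 280, cy_2 = 240, r_2 = 80, cx_3 = 300, cy_3 = 190, r_3 = 60, cx_4 = 175, cy_4 = 255, r_4 = 35, x0_5 = 35, y0_5 = 190, x1_5 = 130, y1_5 = 280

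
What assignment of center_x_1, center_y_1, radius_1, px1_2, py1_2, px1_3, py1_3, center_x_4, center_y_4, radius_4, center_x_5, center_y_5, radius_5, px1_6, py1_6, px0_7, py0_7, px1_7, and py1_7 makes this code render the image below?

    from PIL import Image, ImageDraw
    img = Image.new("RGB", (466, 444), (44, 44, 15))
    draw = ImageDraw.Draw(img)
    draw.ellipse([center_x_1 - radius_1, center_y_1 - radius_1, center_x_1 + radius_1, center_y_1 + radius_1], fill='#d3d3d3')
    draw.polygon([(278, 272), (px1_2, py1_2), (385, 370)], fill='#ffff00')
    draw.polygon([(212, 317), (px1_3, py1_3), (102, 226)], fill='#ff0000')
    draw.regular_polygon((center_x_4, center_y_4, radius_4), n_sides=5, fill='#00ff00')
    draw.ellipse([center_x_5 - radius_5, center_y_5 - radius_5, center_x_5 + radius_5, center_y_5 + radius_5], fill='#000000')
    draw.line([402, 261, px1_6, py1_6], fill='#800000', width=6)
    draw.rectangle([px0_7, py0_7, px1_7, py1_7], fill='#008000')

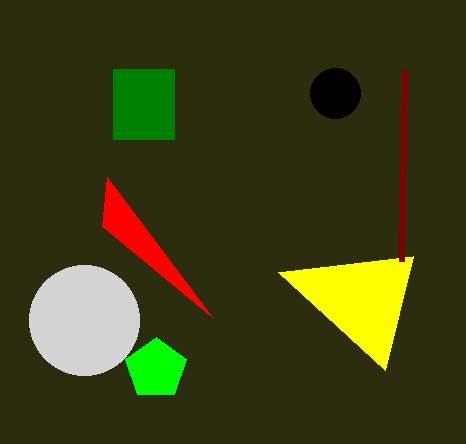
center_x_1 = 84; center_y_1 = 320; radius_1 = 55; px1_2 = 413; py1_2 = 256; px1_3 = 107; py1_3 = 177; center_x_4 = 156; center_y_4 = 369; radius_4 = 32; center_x_5 = 335; center_y_5 = 93; radius_5 = 25; px1_6 = 405; py1_6 = 70; px0_7 = 113; py0_7 = 69; px1_7 = 174; py1_7 = 139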